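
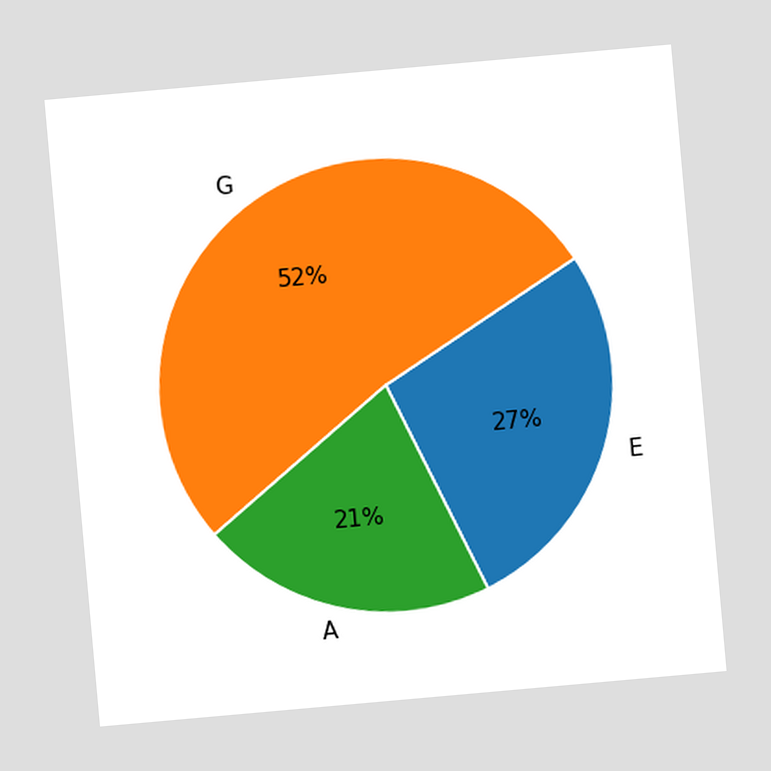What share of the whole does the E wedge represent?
27%

The chart is tilted about 5° counter-clockwise. The E slice takes up 27% of the pie.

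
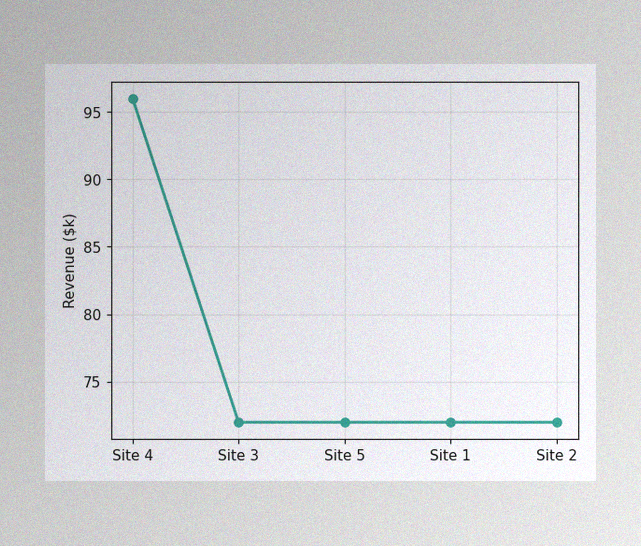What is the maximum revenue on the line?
$96k

The image has some photo noise and uneven lighting. The highest point is at Site 4, and reading across to the y-axis gives $96k.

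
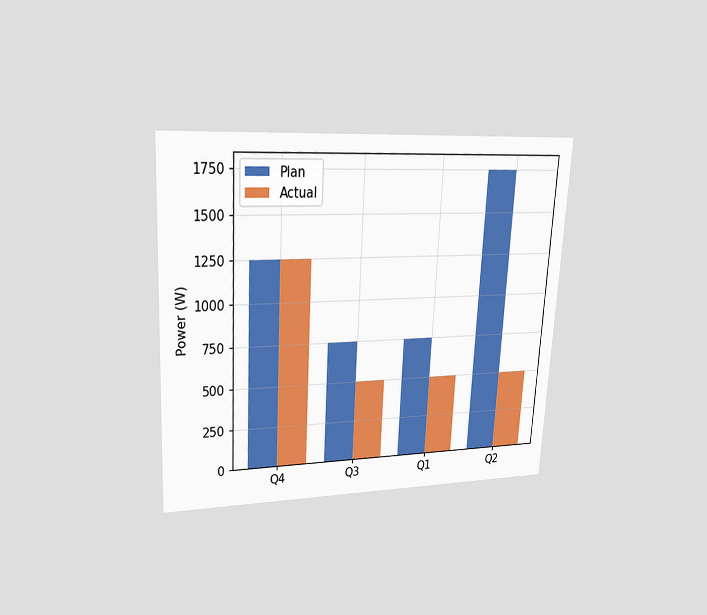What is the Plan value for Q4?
The chart is tilted about 3° clockwise and viewed at a slight angle. The Plan bar at Q4 reaches 1250W on the y-axis.

1250W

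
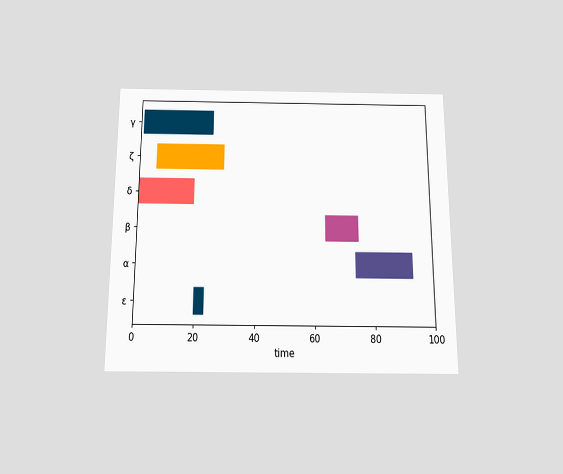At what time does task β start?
64

The chart is viewed slightly from below. The β bar begins at t=64.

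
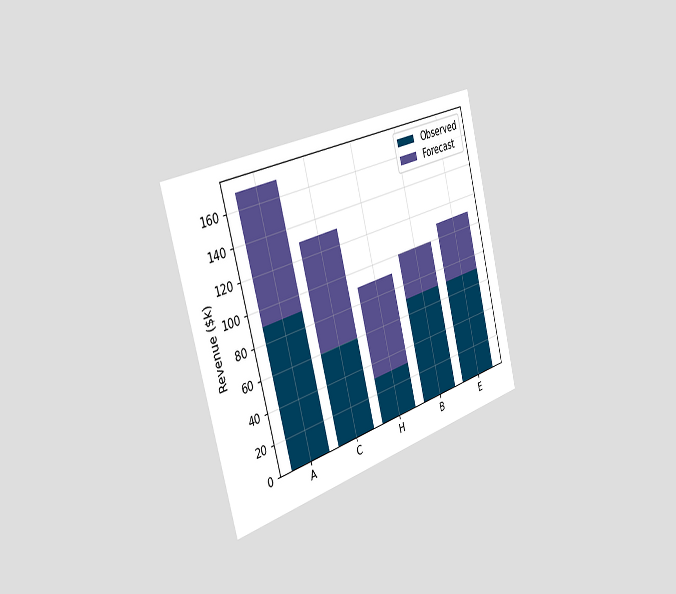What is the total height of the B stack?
The chart is tilted about 15° counter-clockwise and viewed slightly from the left. The B stack's top reaches $100k on the y-axis.

$100k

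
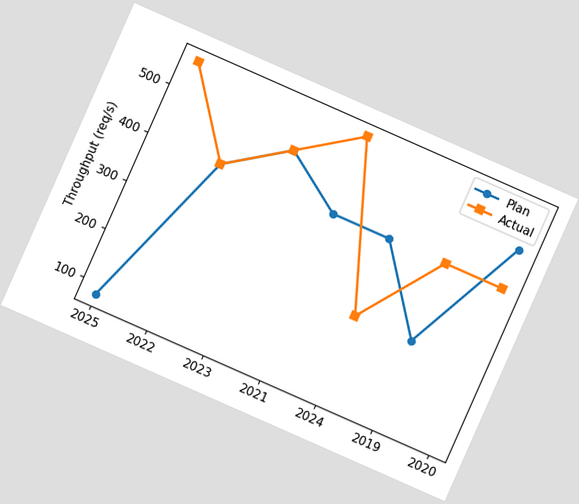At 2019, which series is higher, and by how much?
Actual, by 160req/s

The chart is tilted about 24° clockwise. At 2019, Actual sits above the other line by 160req/s.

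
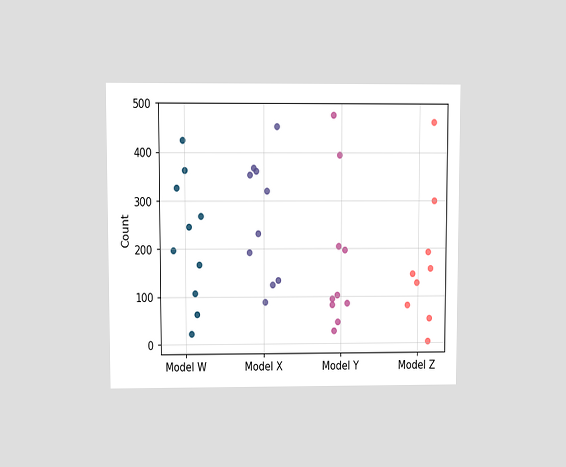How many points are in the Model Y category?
The chart is viewed at a slight angle. Counting the markers in the Model Y column gives 10.

10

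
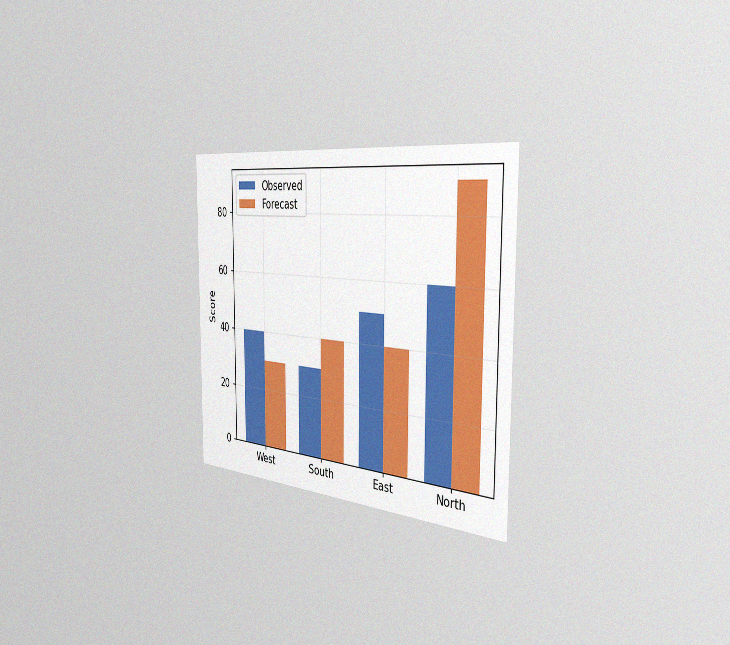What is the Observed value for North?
The chart is viewed slightly from the right, with some photo noise. The Observed bar at North reaches 60 on the y-axis.

60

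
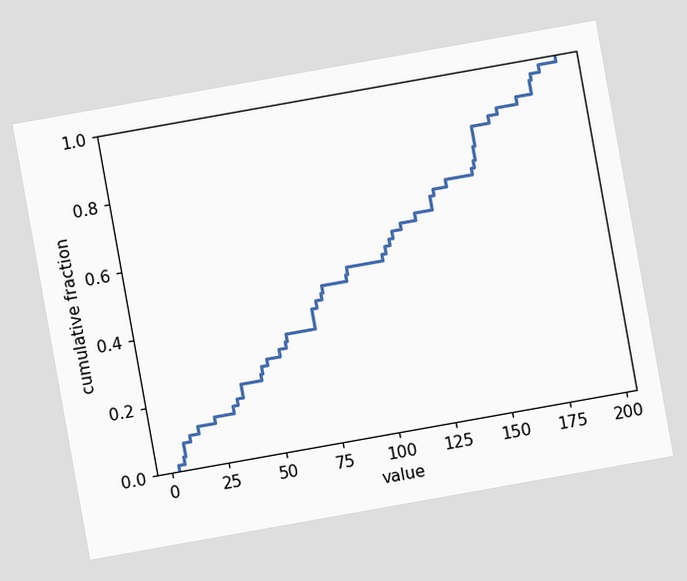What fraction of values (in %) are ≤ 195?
100%

The chart is tilted about 10° counter-clockwise. At x=195 the ECDF step is at 100%.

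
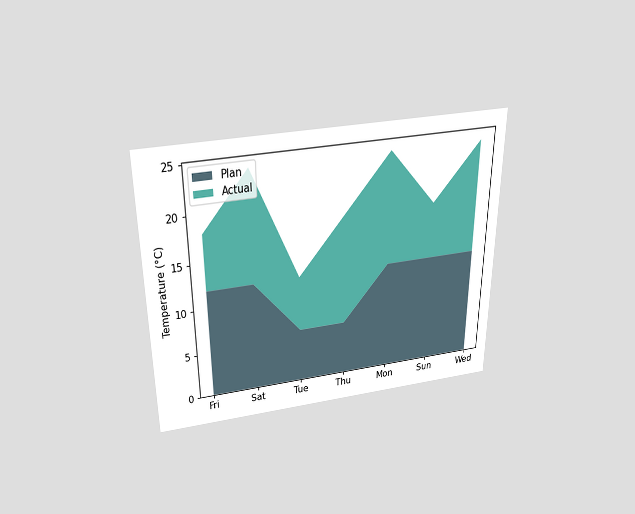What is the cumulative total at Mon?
The chart is viewed slightly from above. The stacked total at Mon reaches 24°C.

24°C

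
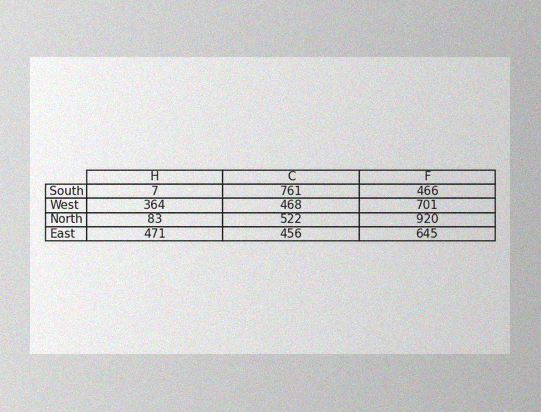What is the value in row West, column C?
468

The image has some photo noise and uneven lighting. The (West, C) cell reads 468.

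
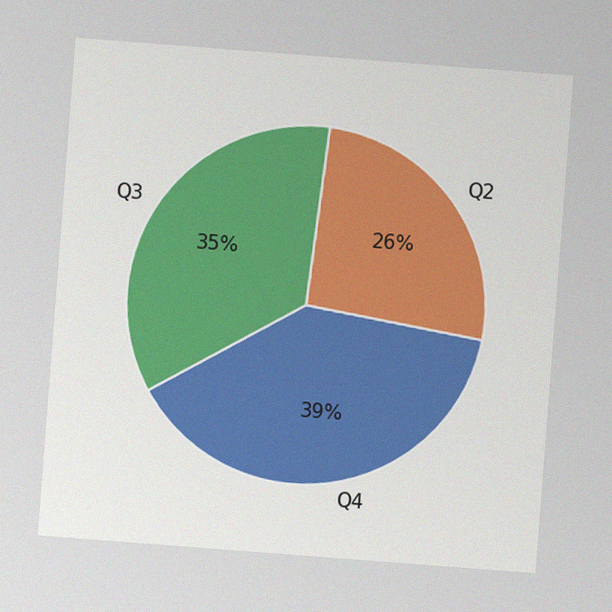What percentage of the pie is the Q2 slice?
26%

The chart is tilted about 4° clockwise, with some photo noise. The Q2 slice takes up 26% of the pie.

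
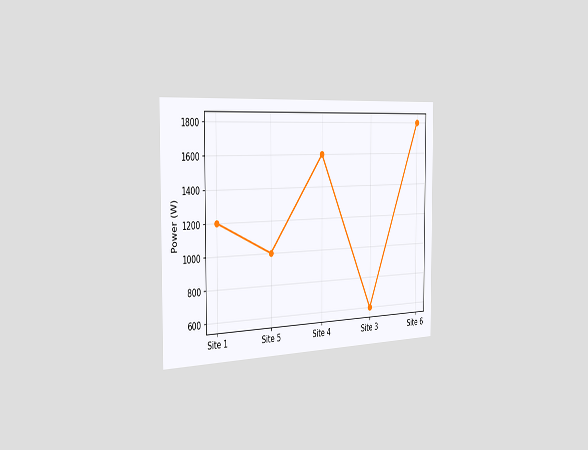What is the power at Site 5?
1000W

The chart is viewed slightly from the left. At Site 5, the line is at 1000W.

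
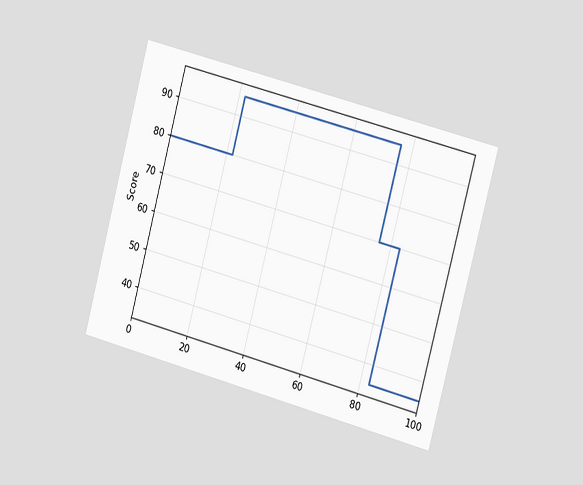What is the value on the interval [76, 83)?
The chart is tilted about 15° clockwise and viewed slightly from the right. On [76, 83) the step sits at 70.

70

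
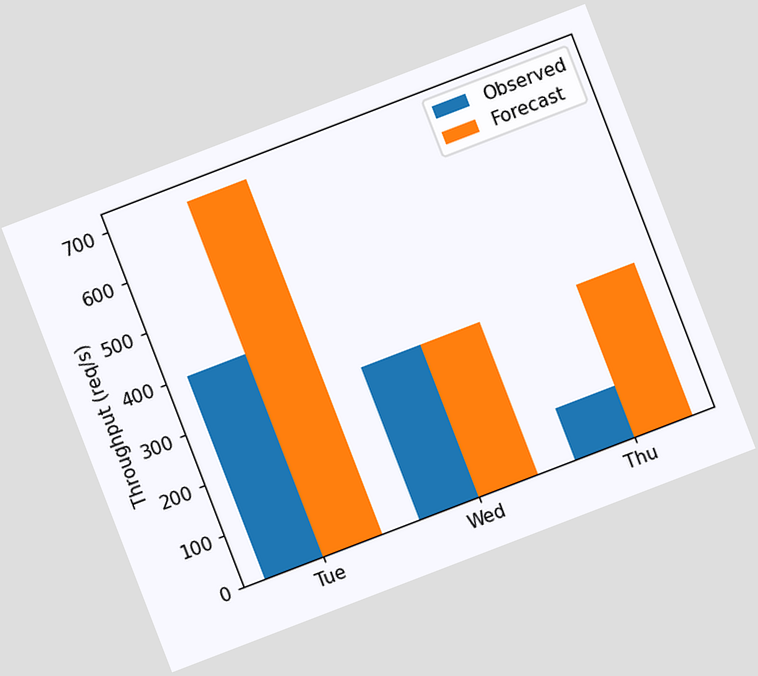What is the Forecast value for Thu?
The chart is tilted about 21° counter-clockwise. The Forecast bar at Thu reaches 300req/s on the y-axis.

300req/s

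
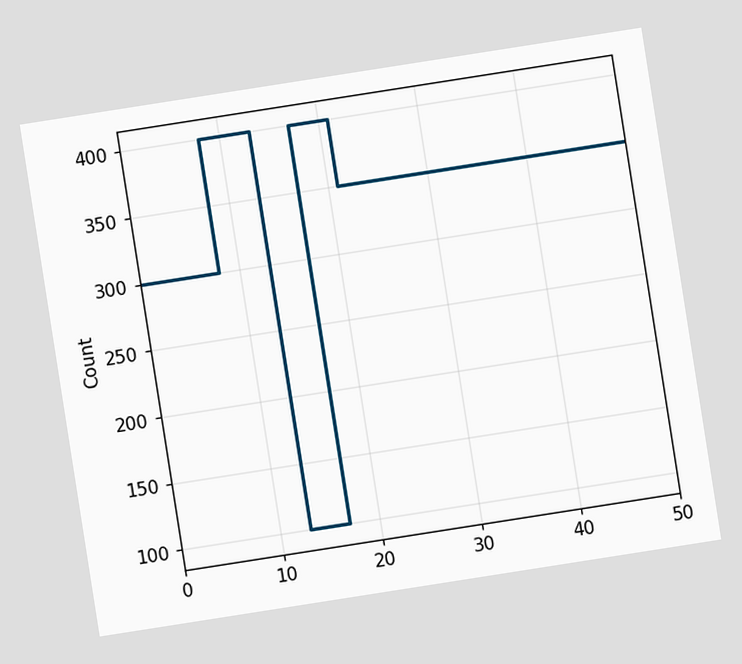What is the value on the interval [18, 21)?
The chart is tilted about 9° counter-clockwise. On [18, 21) the step sits at 400.

400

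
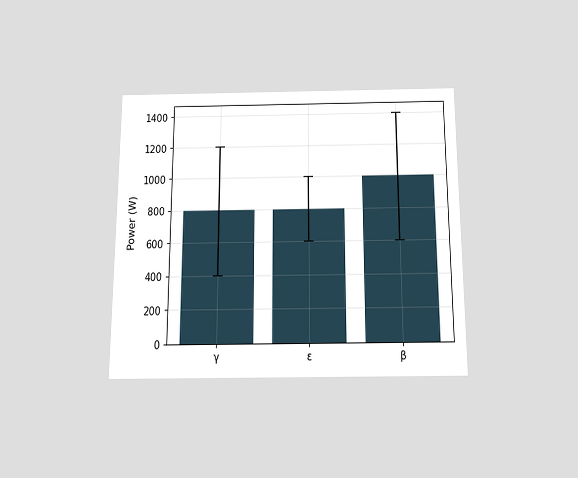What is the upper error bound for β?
The chart is viewed slightly from below. The β bar's upper whisker reaches 1400W.

1400W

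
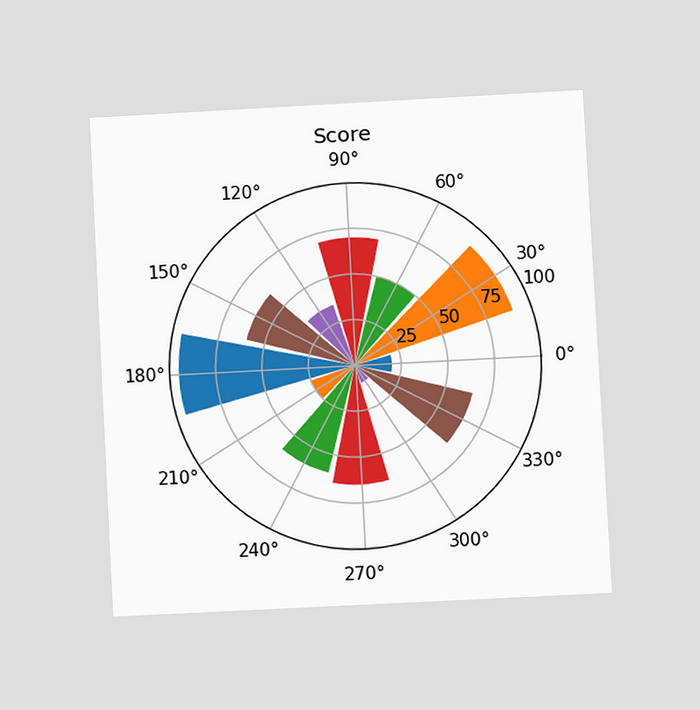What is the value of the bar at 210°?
25

The chart is tilted about 3° counter-clockwise and viewed at a slight angle. The bar at 210° reaches 25 on the radial axis.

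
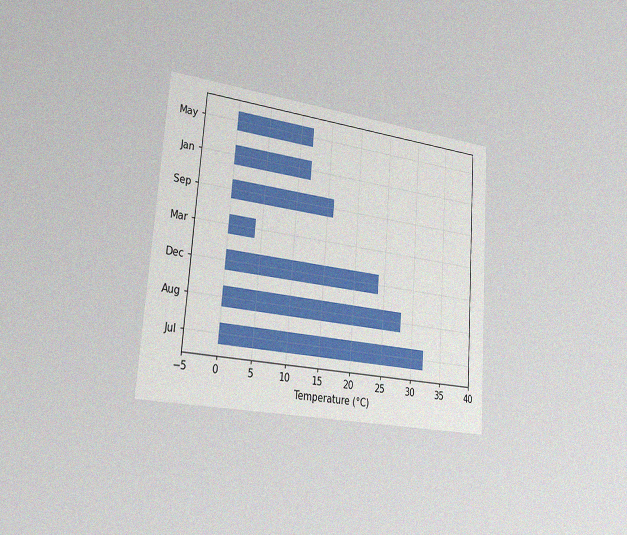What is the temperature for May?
12°C

The chart is tilted about 4° clockwise and viewed slightly from the left, with some photo noise. Reading along the chart's x-axis, the May bar reaches 12°C.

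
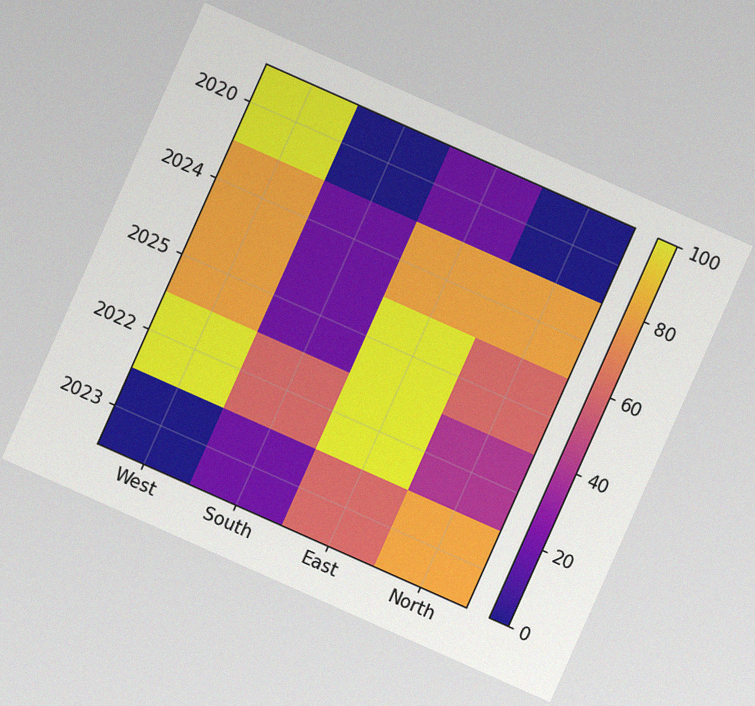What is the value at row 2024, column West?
80

The chart is tilted about 24° clockwise, with some photo noise. Matching cell (2024, West) against the colorbar gives 80.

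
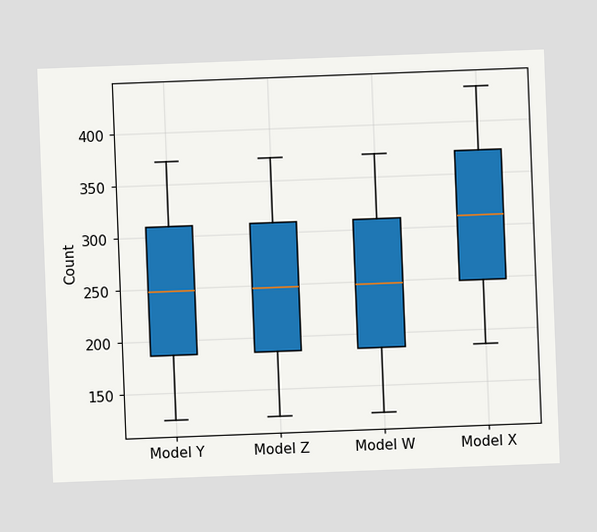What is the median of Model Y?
248

The chart is tilted about 2° counter-clockwise. The median line in the Model Y box sits at 248.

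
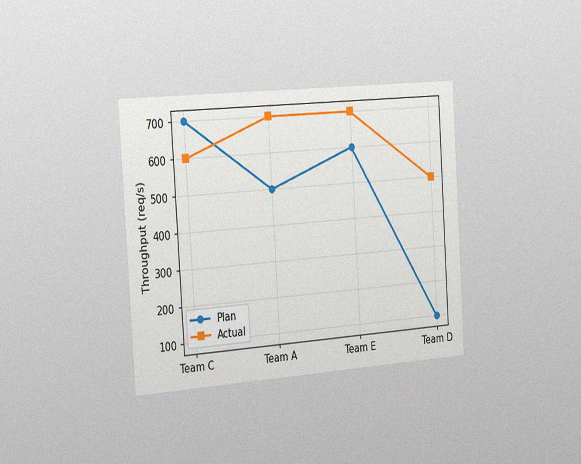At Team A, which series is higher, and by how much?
The chart is tilted about 4° counter-clockwise and viewed slightly from the left, with some photo noise. At Team A, Actual sits above the other line by 200req/s.

Actual, by 200req/s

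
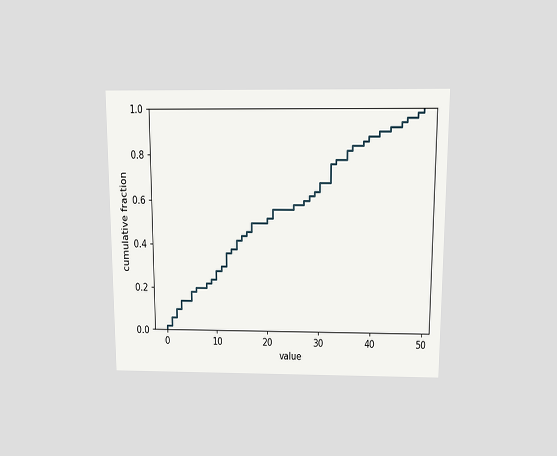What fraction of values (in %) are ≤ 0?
2%

The chart is viewed slightly from above. At x=0 the ECDF step is at 2%.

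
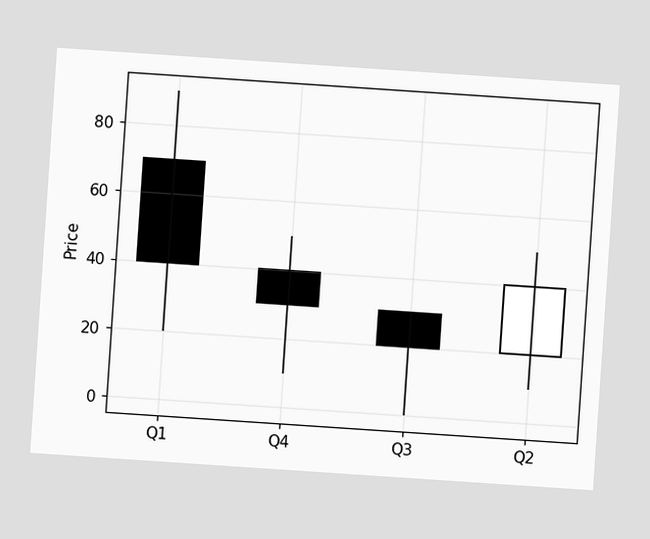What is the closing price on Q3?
20

The chart is tilted about 4° clockwise. The Q3 candle closes at 20.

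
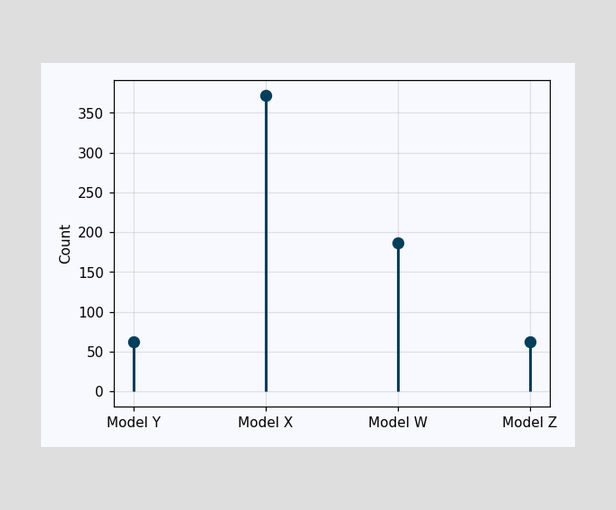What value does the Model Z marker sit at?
62

The Model Z marker sits at 62.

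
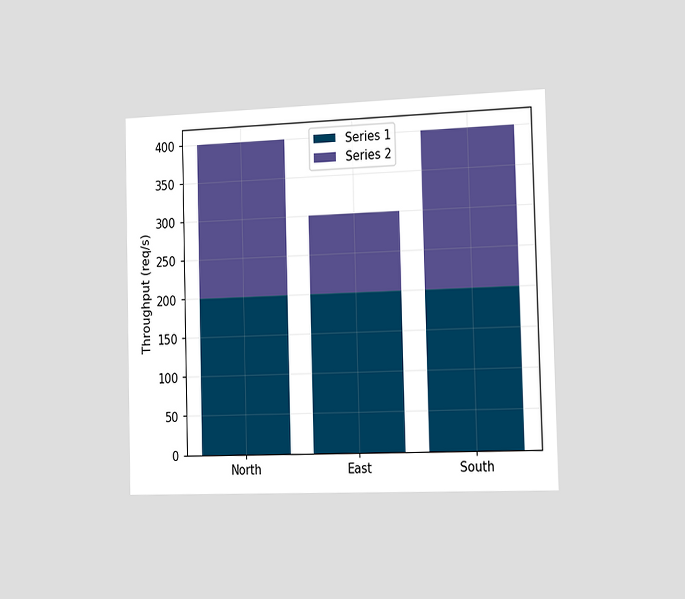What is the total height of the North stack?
400req/s

The chart is viewed slightly from the right. The North stack's top reaches 400req/s on the y-axis.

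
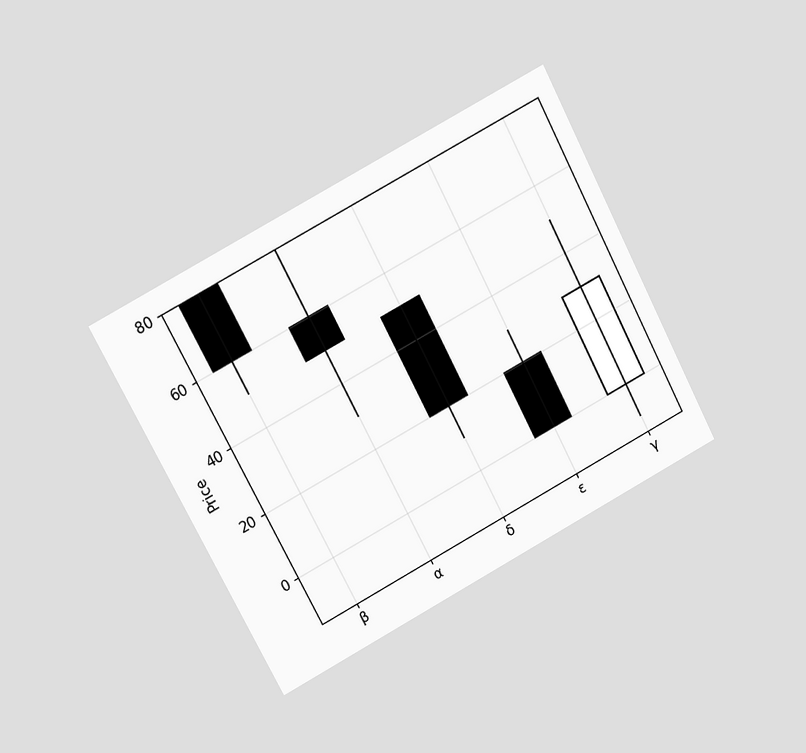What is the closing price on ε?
0

The chart is tilted about 28° counter-clockwise and viewed at a slight angle. The ε candle closes at 0.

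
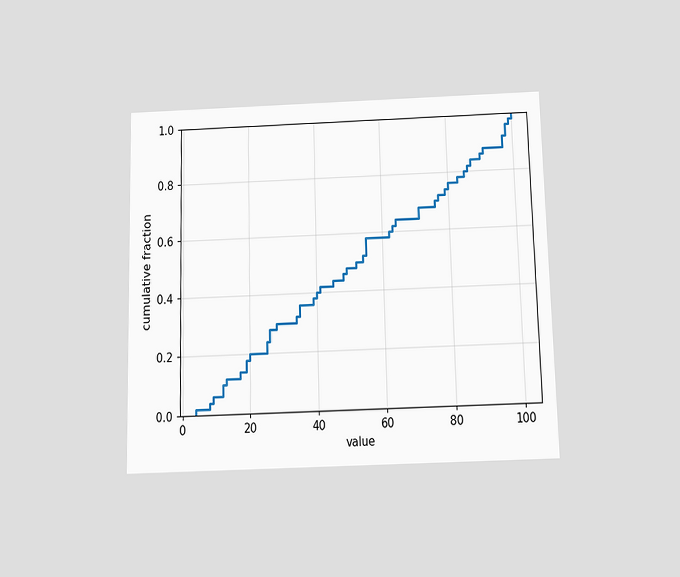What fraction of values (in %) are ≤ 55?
58%

The chart is viewed slightly from below. At x=55 the ECDF step is at 58%.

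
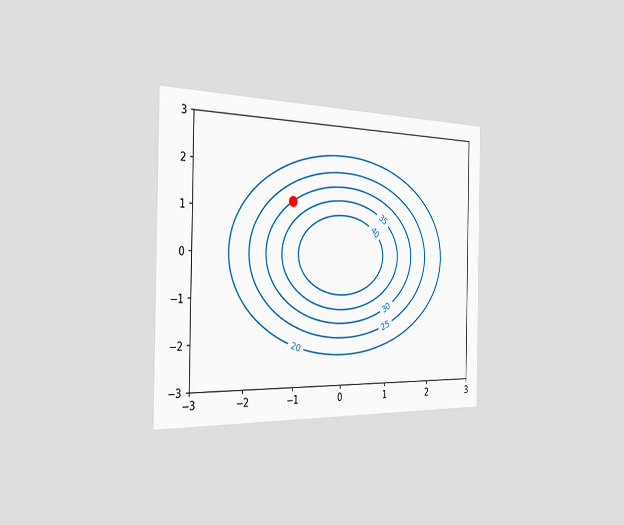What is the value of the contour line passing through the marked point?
30

The chart is viewed slightly from the left. The marked point sits on the contour labelled 30.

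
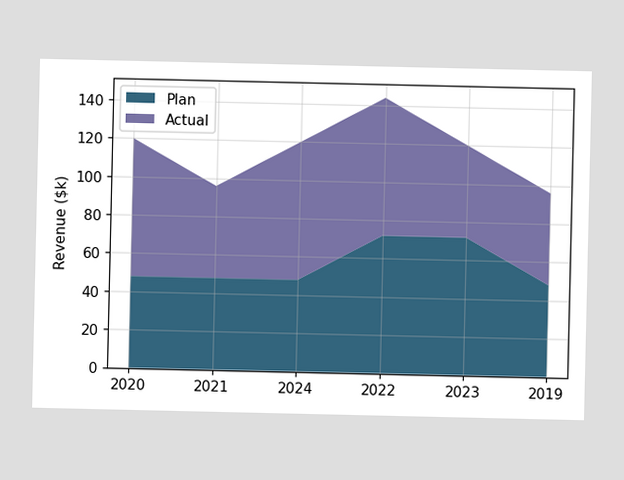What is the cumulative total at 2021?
The stacked total at 2021 reaches $96k.

$96k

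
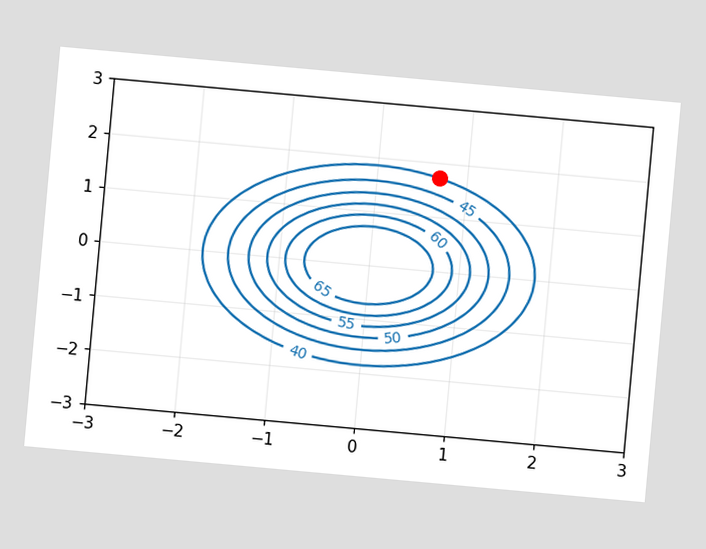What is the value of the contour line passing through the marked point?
40

The chart is tilted about 5° clockwise. The marked point sits on the contour labelled 40.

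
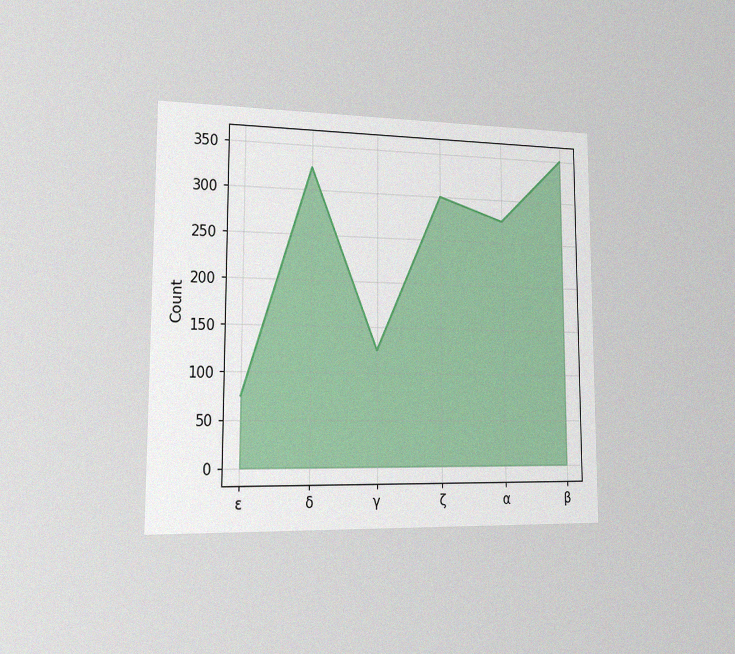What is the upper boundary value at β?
350

The chart is viewed slightly from the left, with some photo noise. At β the upper boundary is at 350.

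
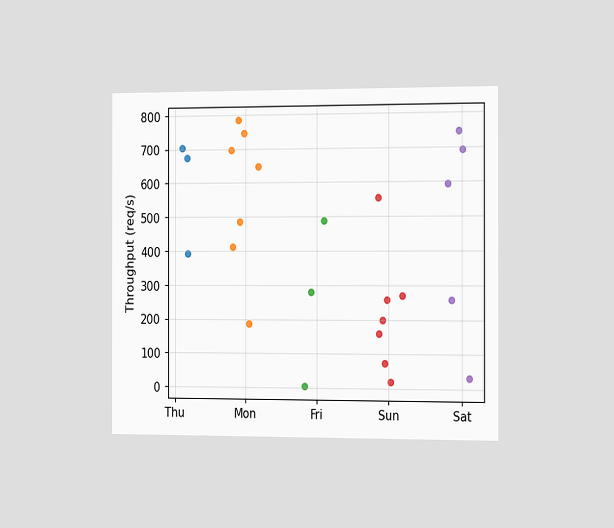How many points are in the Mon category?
The chart is viewed slightly from the right. Counting the markers in the Mon column gives 7.

7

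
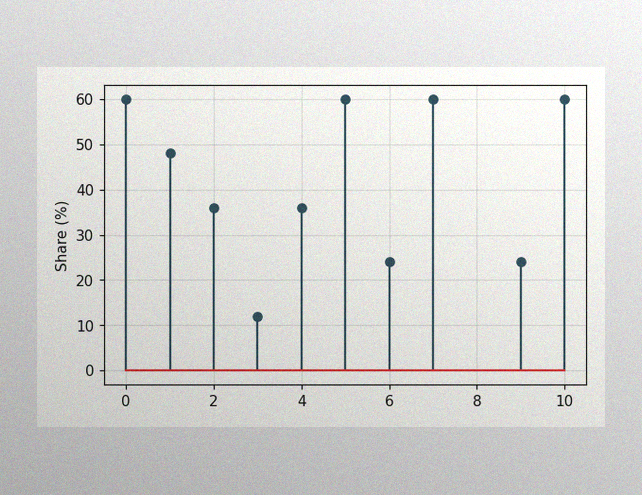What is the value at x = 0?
60%

The image has some photo noise and uneven lighting. The stem at x=0 reaches 60%.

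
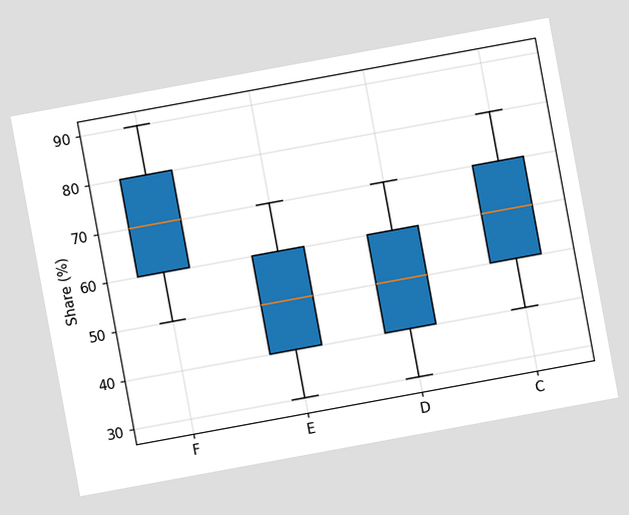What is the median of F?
70%

The chart is tilted about 10° counter-clockwise. The median line in the F box sits at 70%.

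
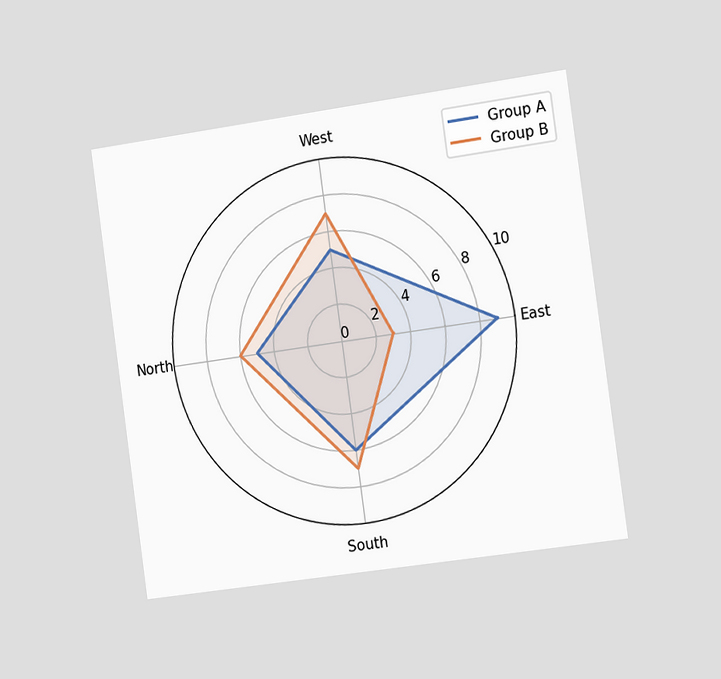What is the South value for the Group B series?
The chart is tilted about 8° counter-clockwise and viewed slightly from the right. On the South axis, Group B reaches 7.

7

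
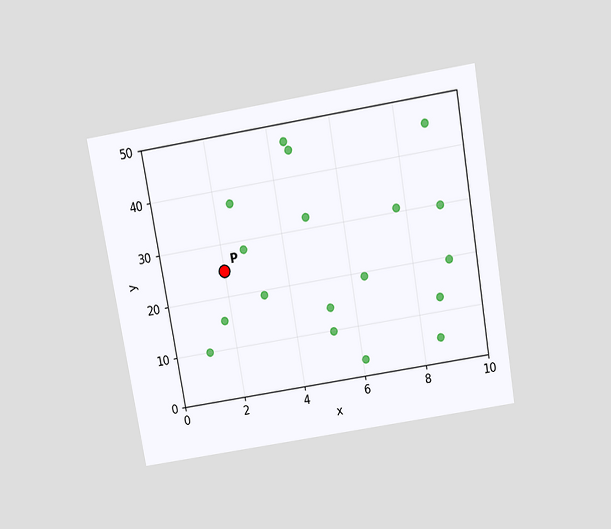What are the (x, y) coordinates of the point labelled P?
(2, 25)

The chart is tilted about 10° counter-clockwise and viewed slightly from above. Following the gridlines from P to each axis, P sits at (2, 25).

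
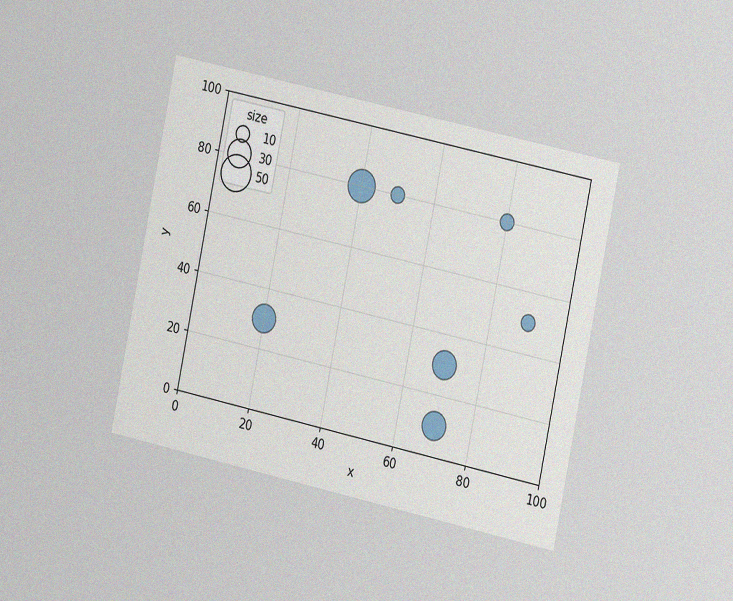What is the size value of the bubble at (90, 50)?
The chart is tilted about 12° clockwise and viewed slightly from the right, with some photo noise. Matching the bubble at (90, 50) against the size legend gives 10.

10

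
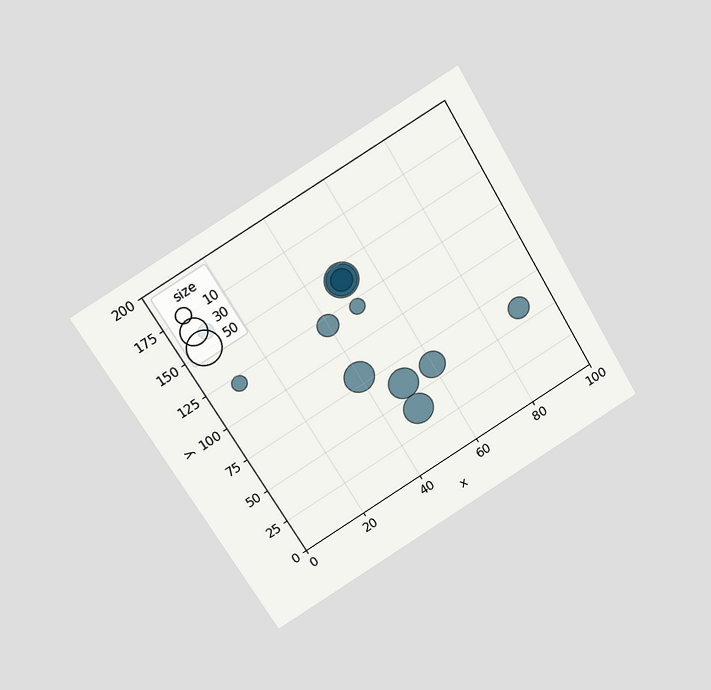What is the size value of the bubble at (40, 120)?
The chart is tilted about 30° counter-clockwise and viewed slightly from above. Matching the bubble at (40, 120) against the size legend gives 20.

20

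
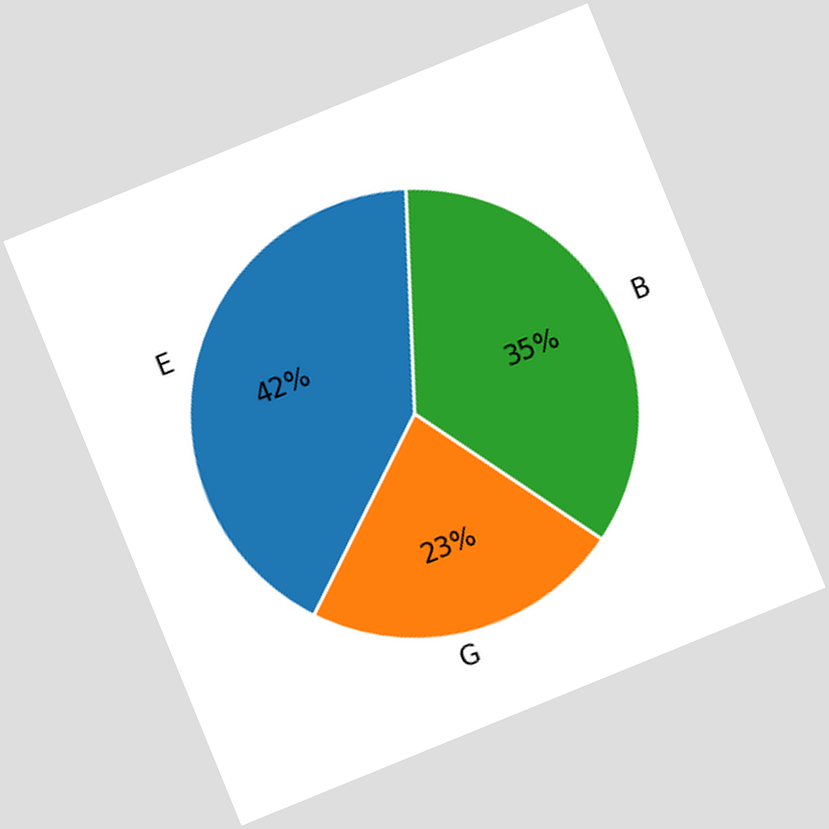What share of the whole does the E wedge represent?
42%

The chart is tilted about 22° counter-clockwise. The E slice takes up 42% of the pie.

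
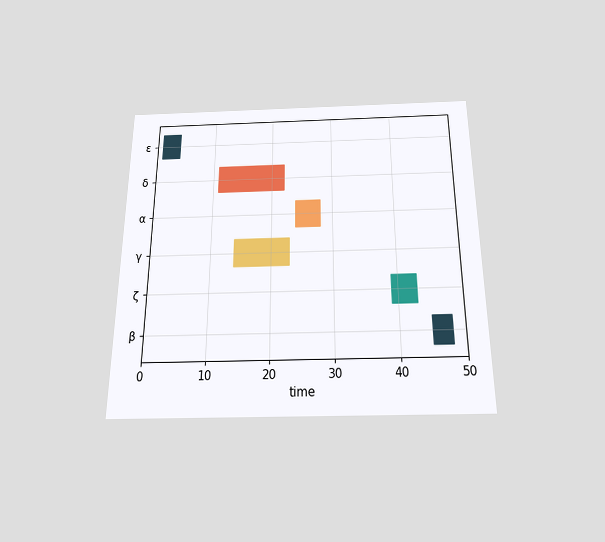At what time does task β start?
The chart is viewed slightly from below. The β bar begins at t=45.

45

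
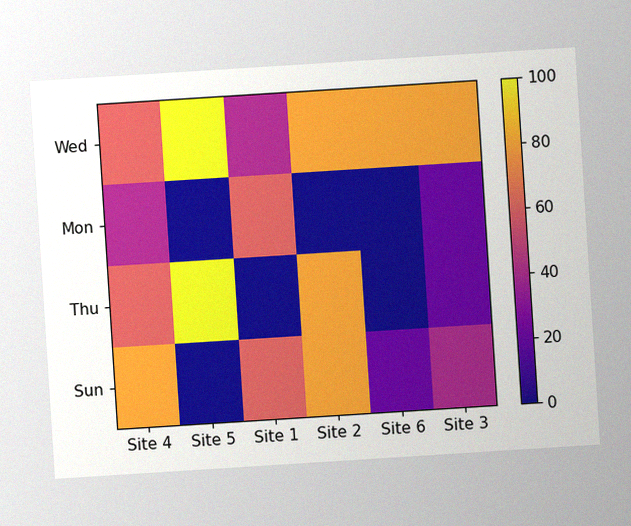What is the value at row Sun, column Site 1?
60

The chart is tilted about 4° counter-clockwise, with some photo noise. Matching cell (Sun, Site 1) against the colorbar gives 60.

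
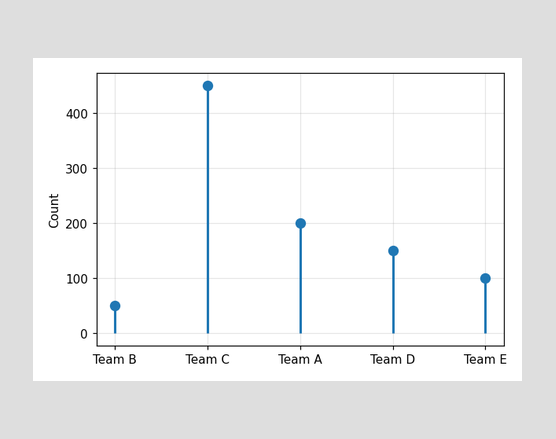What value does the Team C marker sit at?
The Team C marker sits at 450.

450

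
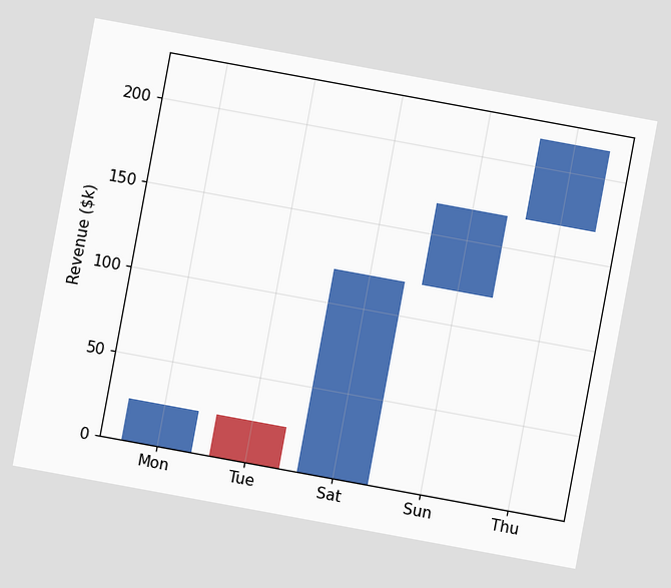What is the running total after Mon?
The chart is tilted about 10° clockwise. After Mon the running total reaches $24k.

$24k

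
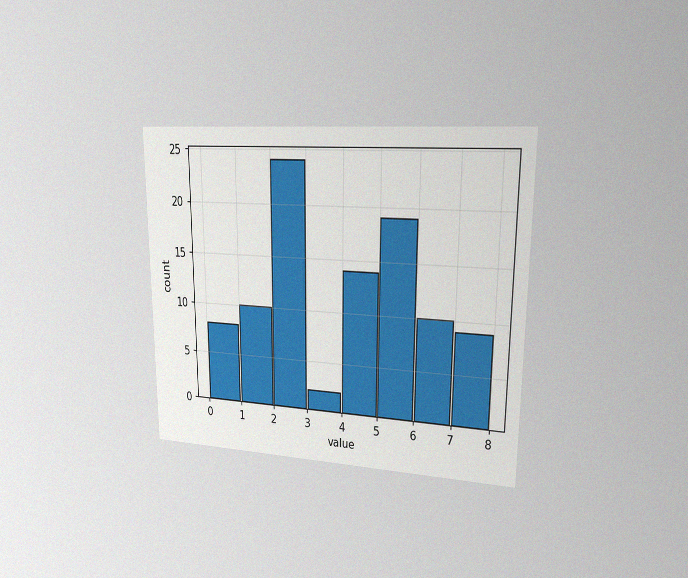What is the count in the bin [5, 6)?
The chart is viewed slightly from the right, with some photo noise. The [5, 6) bin has height 19.

19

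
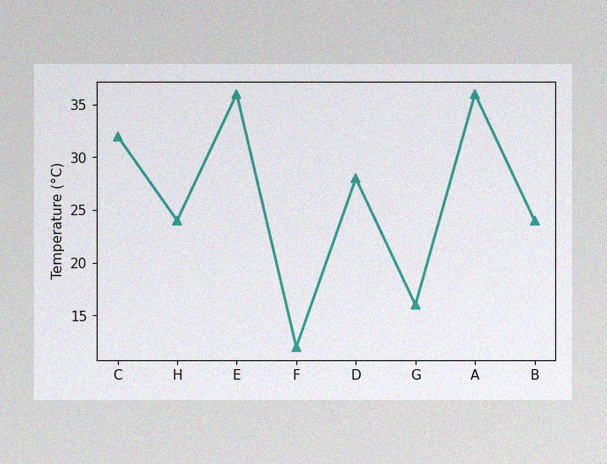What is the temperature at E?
36°C

The image has some photo noise and uneven lighting. At E, the line is at 36°C.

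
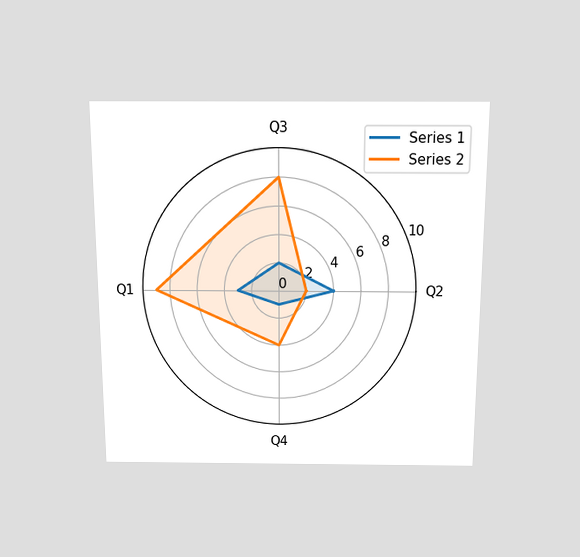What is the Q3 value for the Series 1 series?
The chart is viewed slightly from above. On the Q3 axis, Series 1 reaches 2.

2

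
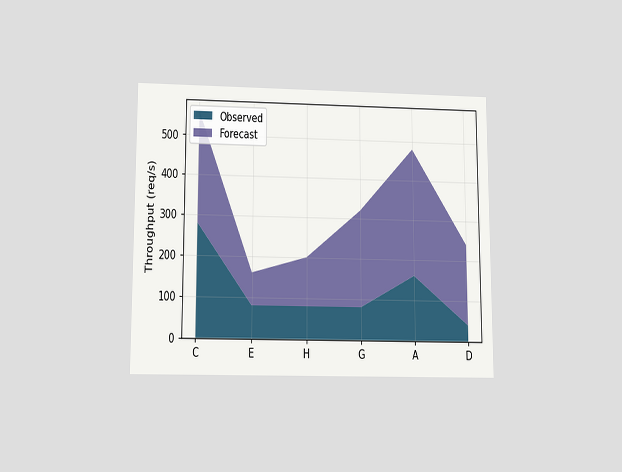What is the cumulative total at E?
The chart is viewed slightly from below. The stacked total at E reaches 160req/s.

160req/s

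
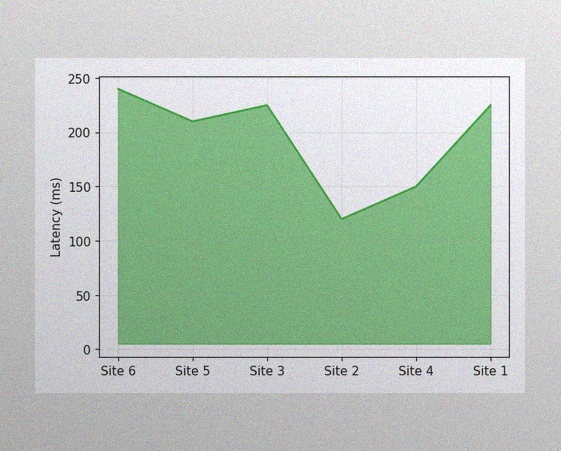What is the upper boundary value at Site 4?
The image has some photo noise and uneven lighting. At Site 4 the upper boundary is at 150ms.

150ms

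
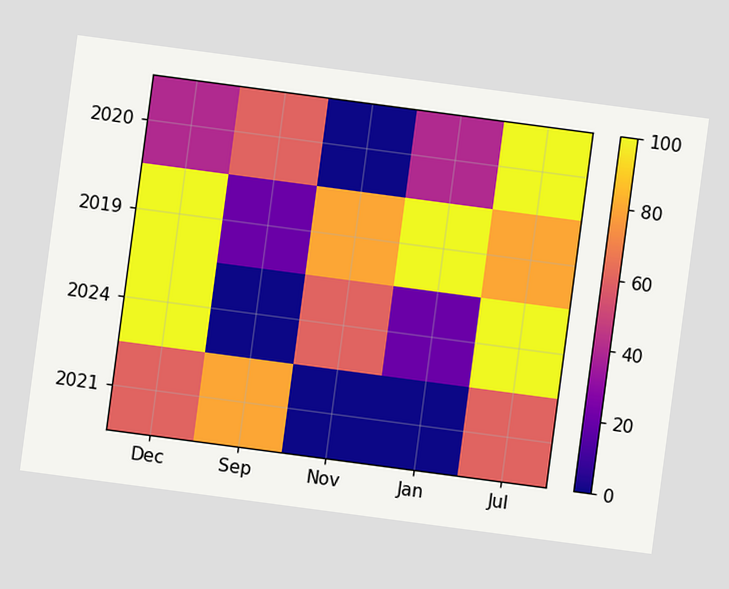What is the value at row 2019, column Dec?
The chart is tilted about 8° clockwise. Matching cell (2019, Dec) against the colorbar gives 100.

100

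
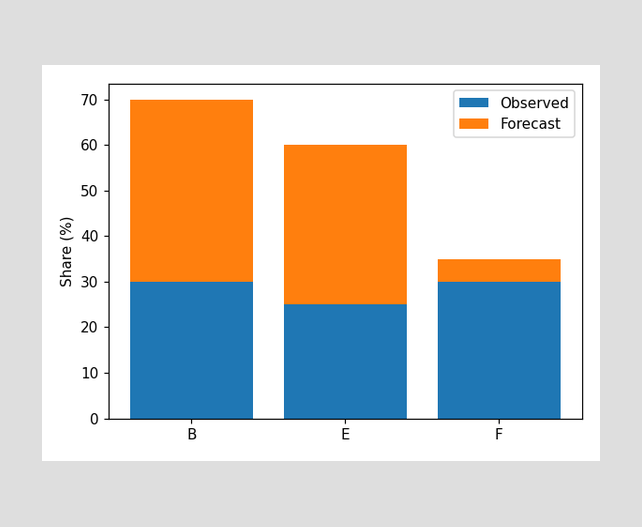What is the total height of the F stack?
The F stack's top reaches 35% on the y-axis.

35%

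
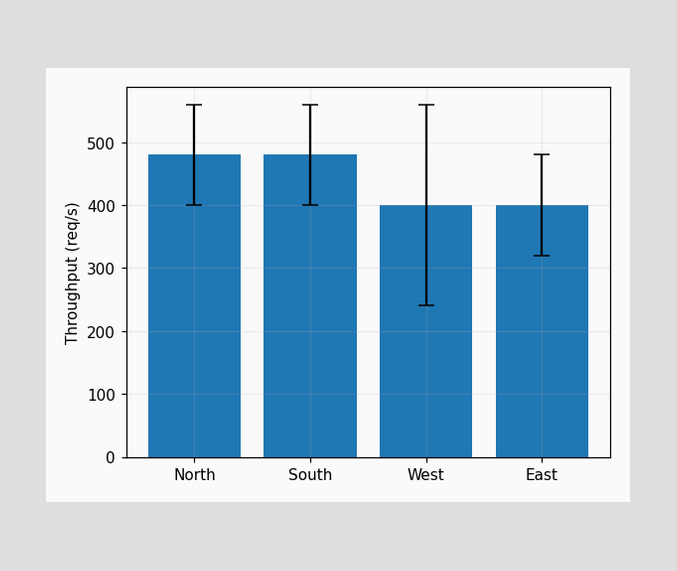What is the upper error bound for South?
The South bar's upper whisker reaches 560req/s.

560req/s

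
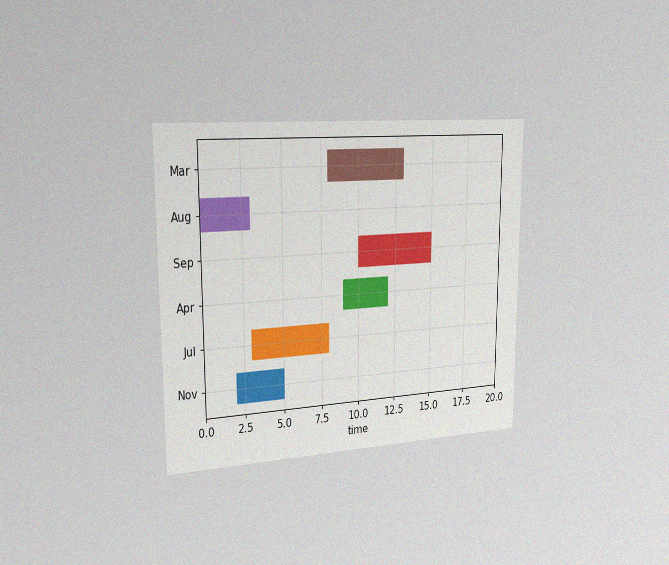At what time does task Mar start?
The chart is viewed slightly from the left, with some photo noise. The Mar bar begins at t=8.

8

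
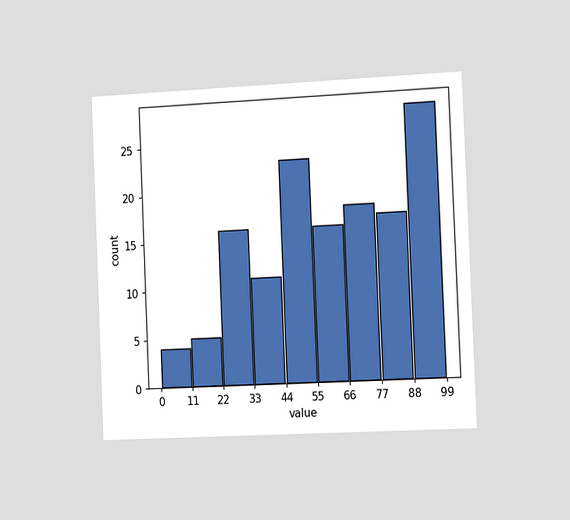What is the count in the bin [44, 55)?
The chart is tilted about 2° counter-clockwise and viewed slightly from the right. The [44, 55) bin has height 23.

23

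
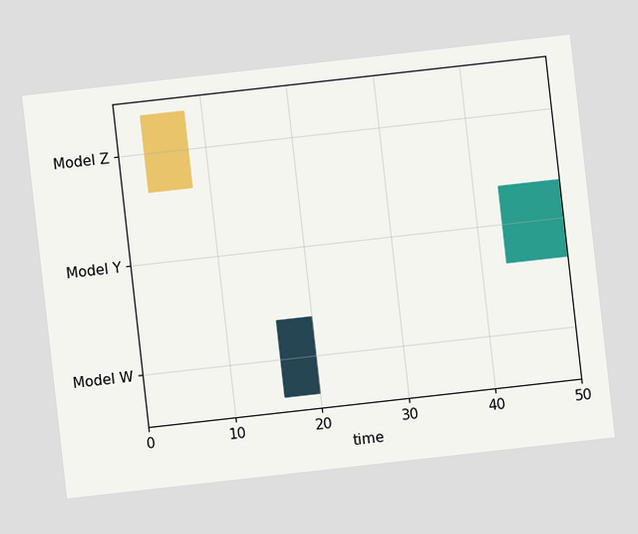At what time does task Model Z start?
The chart is tilted about 6° counter-clockwise. The Model Z bar begins at t=3.

3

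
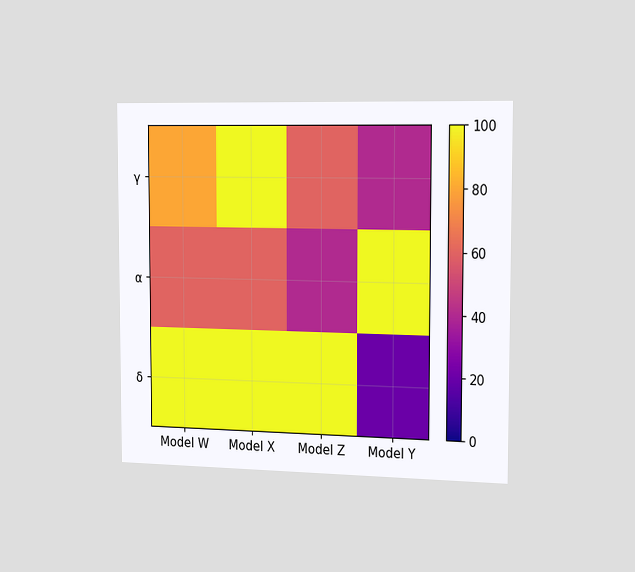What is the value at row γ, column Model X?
The chart is viewed slightly from the right. Matching cell (γ, Model X) against the colorbar gives 100.

100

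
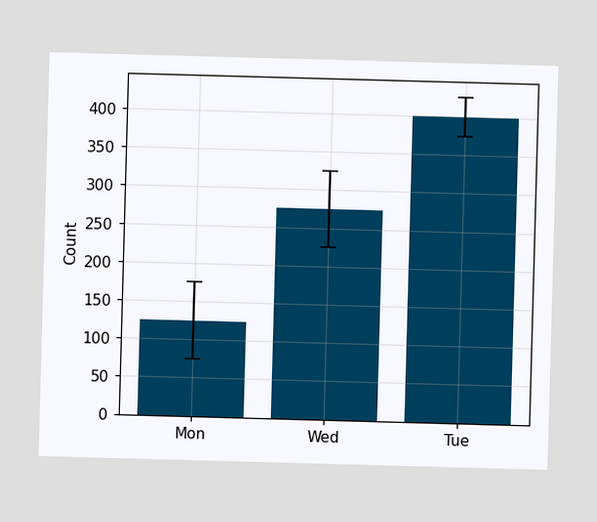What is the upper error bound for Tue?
425

The Tue bar's upper whisker reaches 425.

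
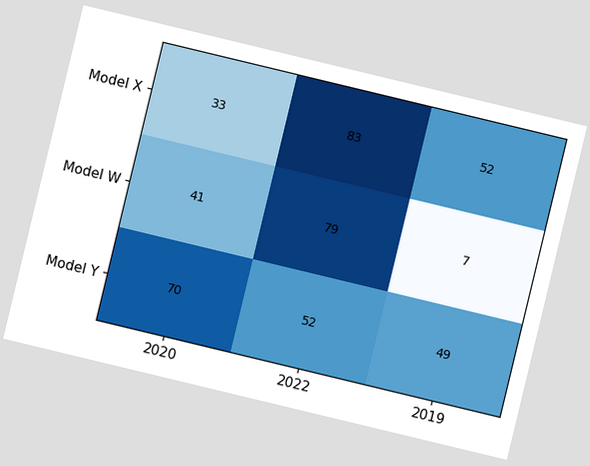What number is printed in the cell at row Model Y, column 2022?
52

The chart is tilted about 14° clockwise. The (Model Y, 2022) cell reads 52.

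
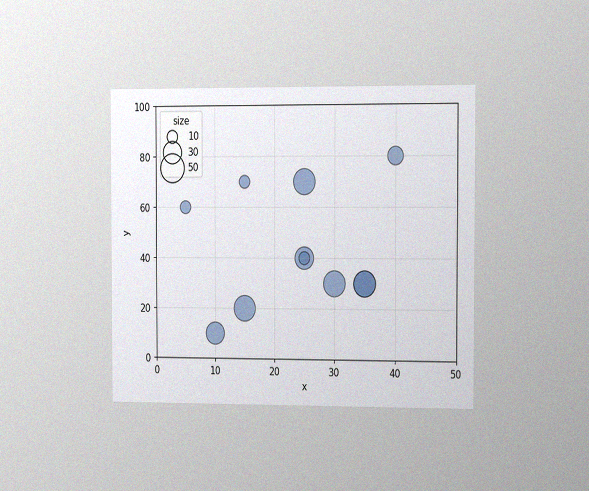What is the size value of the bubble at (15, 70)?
The chart is viewed slightly from the right, with some photo noise. Matching the bubble at (15, 70) against the size legend gives 10.

10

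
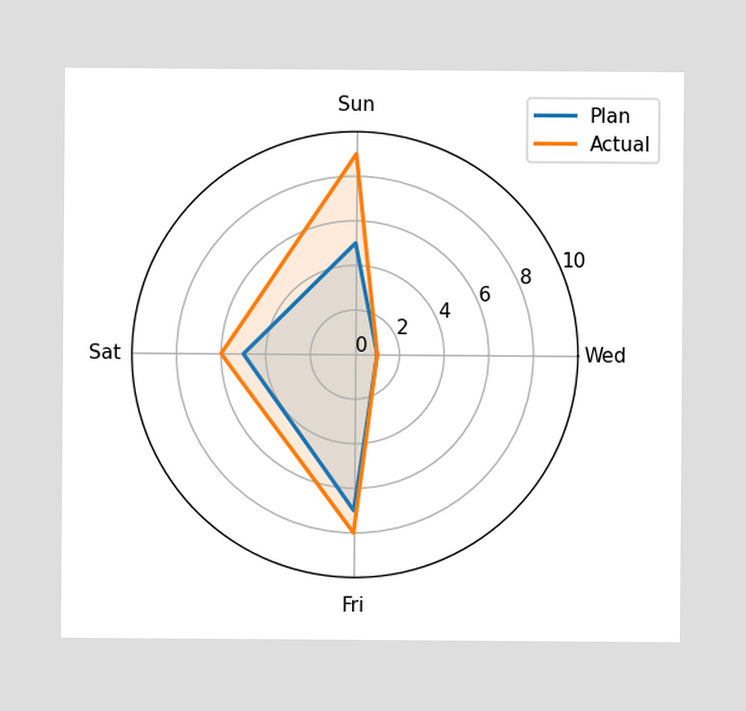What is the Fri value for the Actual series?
On the Fri axis, Actual reaches 8.

8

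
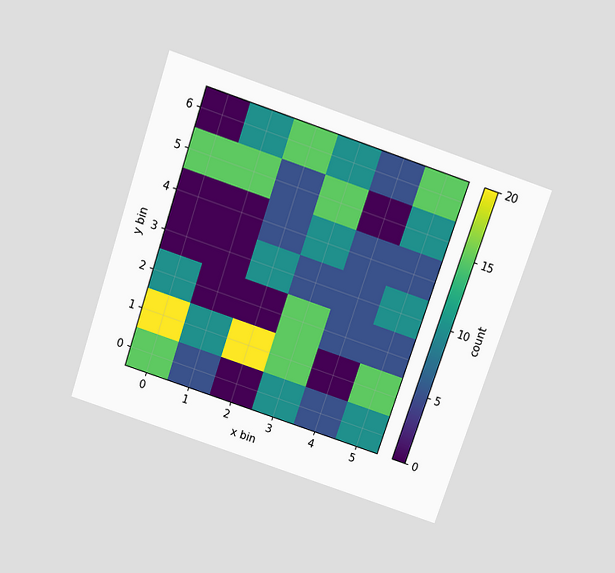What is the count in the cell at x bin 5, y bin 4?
The chart is tilted about 19° clockwise and viewed slightly from above. Matching the cell (5, 4) against the colorbar gives 5.

5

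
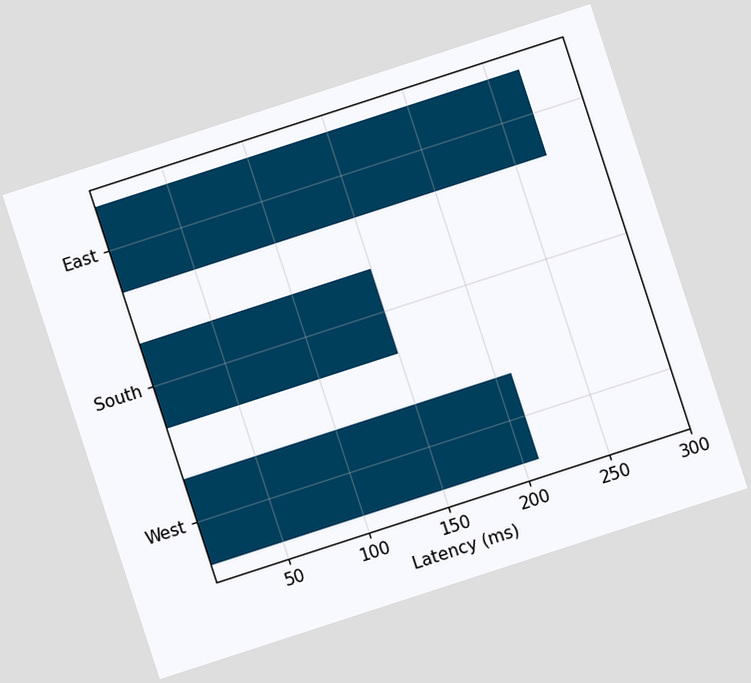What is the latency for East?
270ms

The chart is tilted about 18° counter-clockwise. Reading along the chart's x-axis, the East bar reaches 270ms.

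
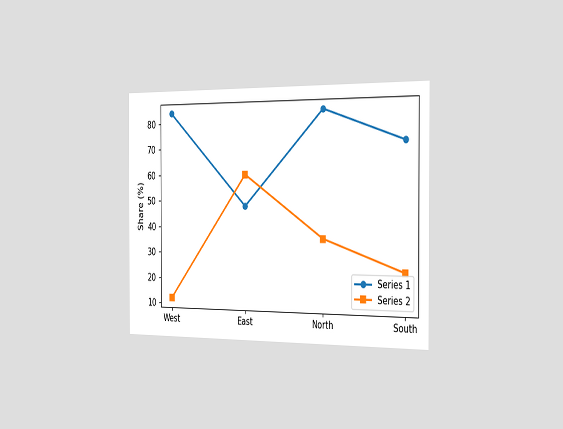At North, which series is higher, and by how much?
Series 1, by 48%

The chart is viewed slightly from the right. At North, Series 1 sits above the other line by 48%.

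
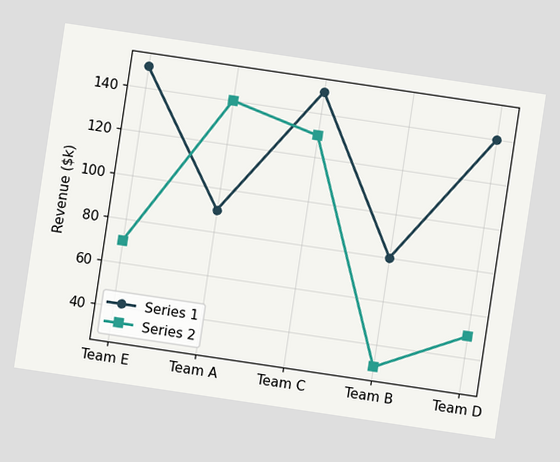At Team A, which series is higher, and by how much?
The chart is tilted about 8° clockwise. At Team A, Series 2 sits above the other line by $50k.

Series 2, by $50k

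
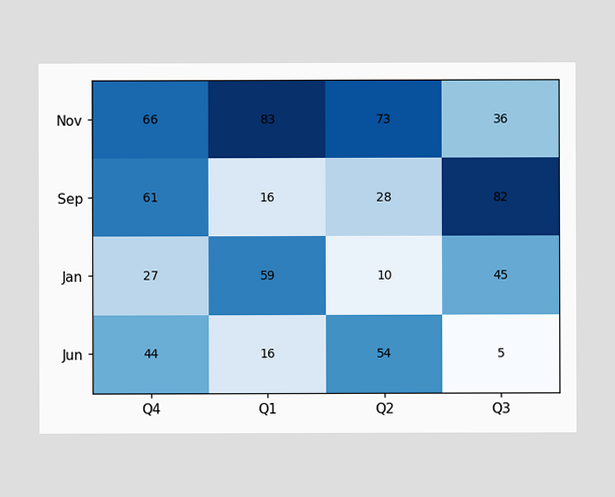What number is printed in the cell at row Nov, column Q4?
66

The (Nov, Q4) cell reads 66.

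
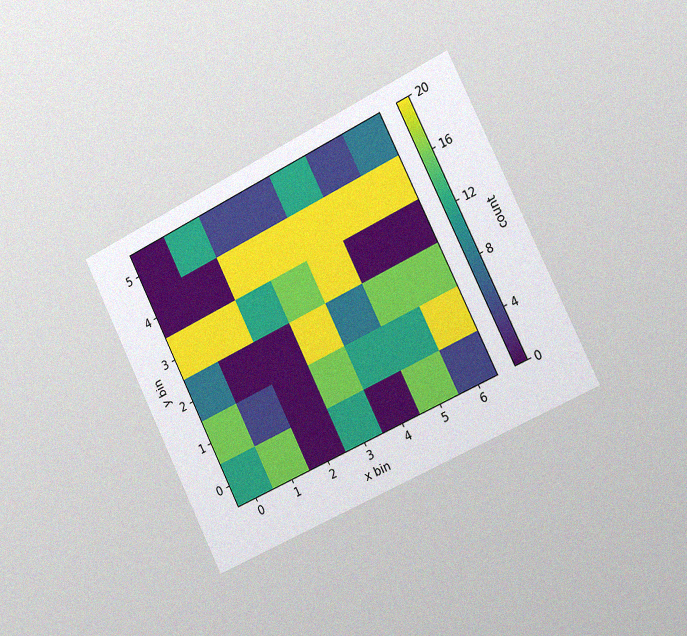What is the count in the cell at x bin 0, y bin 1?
The chart is tilted about 26° counter-clockwise and viewed slightly from the right, with some photo noise. Matching the cell (0, 1) against the colorbar gives 16.

16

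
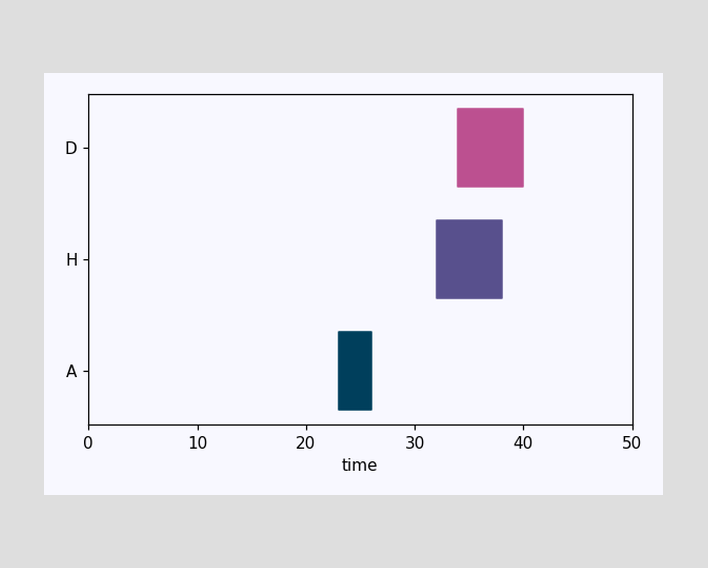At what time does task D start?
The D bar begins at t=34.

34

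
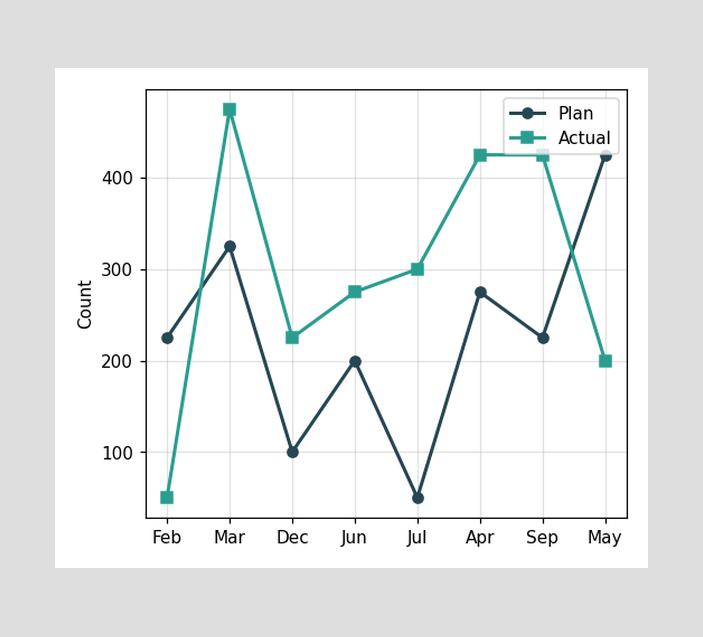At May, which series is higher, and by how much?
At May, Plan sits above the other line by 225.

Plan, by 225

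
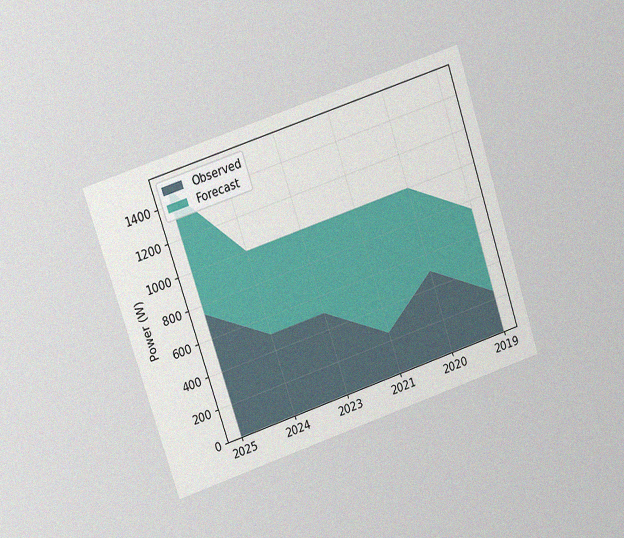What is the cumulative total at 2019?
750W

The chart is tilted about 18° counter-clockwise and viewed at a slight angle, with some photo noise. The stacked total at 2019 reaches 750W.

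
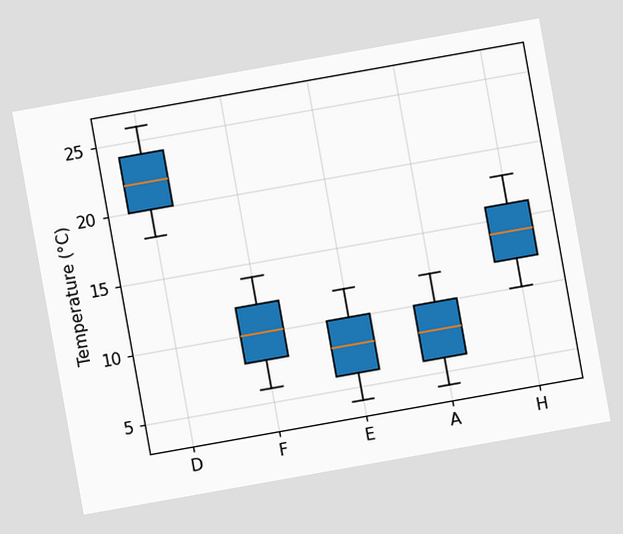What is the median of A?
8°C

The chart is tilted about 10° counter-clockwise. The median line in the A box sits at 8°C.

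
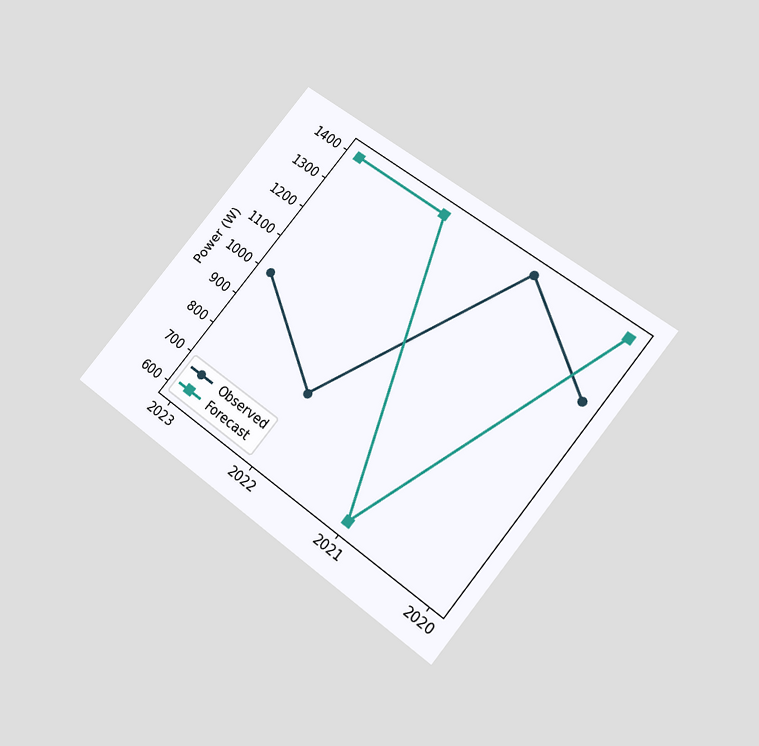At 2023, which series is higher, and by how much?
The chart is tilted about 39° clockwise and viewed slightly from below. At 2023, Forecast sits above the other line by 400W.

Forecast, by 400W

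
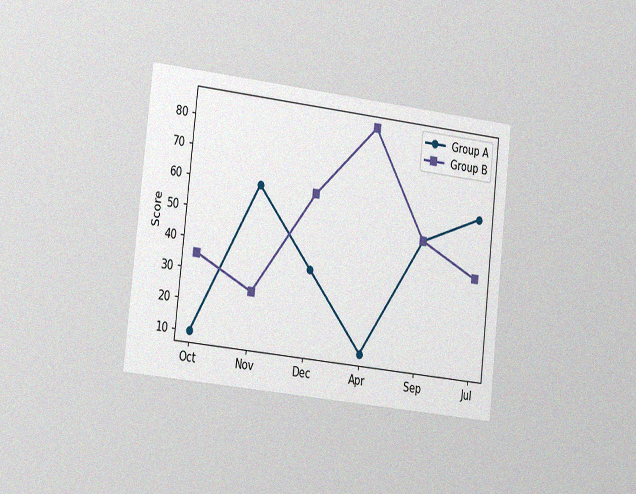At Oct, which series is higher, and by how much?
The chart is tilted about 6° clockwise and viewed slightly from the left, with some photo noise. At Oct, Group B sits above the other line by 25.

Group B, by 25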